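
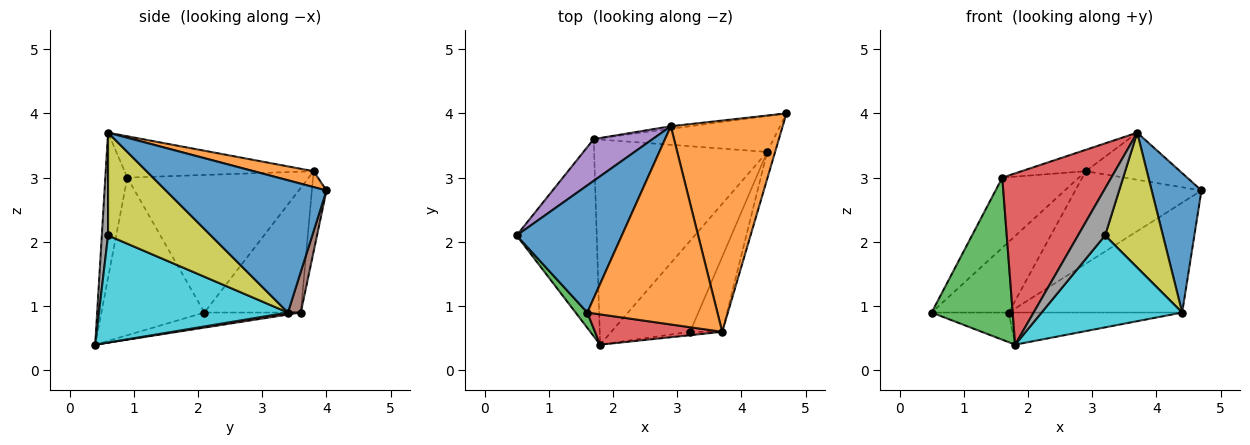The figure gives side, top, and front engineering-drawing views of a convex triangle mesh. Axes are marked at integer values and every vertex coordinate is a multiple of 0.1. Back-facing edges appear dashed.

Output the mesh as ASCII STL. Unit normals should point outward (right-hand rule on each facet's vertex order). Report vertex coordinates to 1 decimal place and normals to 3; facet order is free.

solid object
 facet normal 0.954 -0.296 -0.057
  outer loop
   vertex 4.4 3.4 0.9
   vertex 4.7 4.0 2.8
   vertex 3.7 0.6 3.7
  endloop
 endfacet
 facet normal 0.137 0.216 0.967
  outer loop
   vertex 2.9 3.8 3.1
   vertex 3.7 0.6 3.7
   vertex 4.7 4.0 2.8
  endloop
 endfacet
 facet normal -0.183 0.146 -0.972
  outer loop
   vertex 1.7 3.6 0.9
   vertex 1.8 0.4 0.4
   vertex 0.5 2.1 0.9
  endloop
 endfacet
 facet normal 0.011 0.155 -0.988
  outer loop
   vertex 1.7 3.6 0.9
   vertex 4.4 3.4 0.9
   vertex 1.8 0.4 0.4
  endloop
 endfacet
 facet normal -0.733 0.586 0.346
  outer loop
   vertex 1.7 3.6 0.9
   vertex 0.5 2.1 0.9
   vertex 2.9 3.8 3.1
  endloop
 endfacet
 facet normal 0.070 0.948 -0.310
  outer loop
   vertex 1.7 3.6 0.9
   vertex 4.7 4.0 2.8
   vertex 4.4 3.4 0.9
  endloop
 endfacet
 facet normal -0.115 0.993 -0.028
  outer loop
   vertex 1.7 3.6 0.9
   vertex 2.9 3.8 3.1
   vertex 4.7 4.0 2.8
  endloop
 endfacet
 facet normal 0.224 -0.972 -0.070
  outer loop
   vertex 3.2 0.6 2.1
   vertex 3.7 0.6 3.7
   vertex 1.8 0.4 0.4
  endloop
 endfacet
 facet normal 0.841 -0.473 -0.263
  outer loop
   vertex 3.2 0.6 2.1
   vertex 4.4 3.4 0.9
   vertex 3.7 0.6 3.7
  endloop
 endfacet
 facet normal 0.691 -0.514 -0.508
  outer loop
   vertex 3.2 0.6 2.1
   vertex 1.8 0.4 0.4
   vertex 4.4 3.4 0.9
  endloop
 endfacet
 facet normal -0.753 0.318 0.576
  outer loop
   vertex 1.6 0.9 3.0
   vertex 2.9 3.8 3.1
   vertex 0.5 2.1 0.9
  endloop
 endfacet
 facet normal -0.301 0.102 0.948
  outer loop
   vertex 1.6 0.9 3.0
   vertex 3.7 0.6 3.7
   vertex 2.9 3.8 3.1
  endloop
 endfacet
 facet normal -0.785 -0.617 0.058
  outer loop
   vertex 1.6 0.9 3.0
   vertex 0.5 2.1 0.9
   vertex 1.8 0.4 0.4
  endloop
 endfacet
 facet normal -0.195 -0.966 0.171
  outer loop
   vertex 1.6 0.9 3.0
   vertex 1.8 0.4 0.4
   vertex 3.7 0.6 3.7
  endloop
 endfacet
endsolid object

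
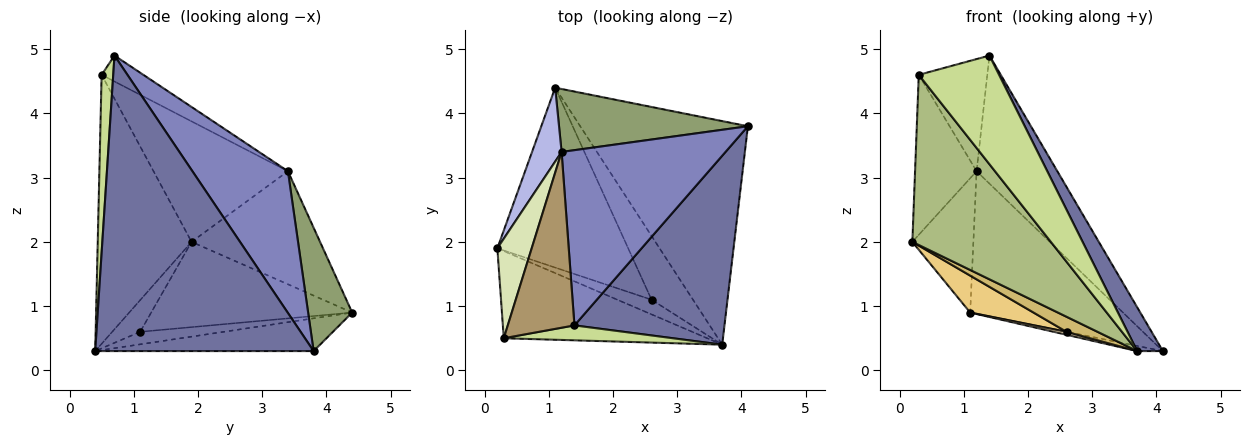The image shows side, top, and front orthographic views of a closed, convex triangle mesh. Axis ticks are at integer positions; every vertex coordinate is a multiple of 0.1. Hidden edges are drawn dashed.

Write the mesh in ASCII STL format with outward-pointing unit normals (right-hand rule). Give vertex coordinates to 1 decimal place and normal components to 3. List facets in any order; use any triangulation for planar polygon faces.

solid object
 facet normal 0.887 -0.104 0.450
  outer loop
   vertex 1.4 0.7 4.9
   vertex 3.7 0.4 0.3
   vertex 4.1 3.8 0.3
  endloop
 endfacet
 facet normal 0.572 0.484 0.662
  outer loop
   vertex 1.2 3.4 3.1
   vertex 1.4 0.7 4.9
   vertex 4.1 3.8 0.3
  endloop
 endfacet
 facet normal -0.192 0.023 -0.981
  outer loop
   vertex 1.1 4.4 0.9
   vertex 4.1 3.8 0.3
   vertex 3.7 0.4 0.3
  endloop
 endfacet
 facet normal -0.879 0.418 0.230
  outer loop
   vertex 1.1 4.4 0.9
   vertex 0.2 1.9 2.0
   vertex 1.2 3.4 3.1
  endloop
 endfacet
 facet normal 0.255 0.885 0.390
  outer loop
   vertex 1.1 4.4 0.9
   vertex 1.2 3.4 3.1
   vertex 4.1 3.8 0.3
  endloop
 endfacet
 facet normal -0.516 -0.762 -0.391
  outer loop
   vertex 0.3 0.5 4.6
   vertex 0.2 1.9 2.0
   vertex 3.7 0.4 0.3
  endloop
 endfacet
 facet normal 0.142 -0.981 0.135
  outer loop
   vertex 0.3 0.5 4.6
   vertex 3.7 0.4 0.3
   vertex 1.4 0.7 4.9
  endloop
 endfacet
 facet normal -0.880 0.403 0.251
  outer loop
   vertex 0.3 0.5 4.6
   vertex 1.2 3.4 3.1
   vertex 0.2 1.9 2.0
  endloop
 endfacet
 facet normal -0.311 0.511 0.801
  outer loop
   vertex 0.3 0.5 4.6
   vertex 1.4 0.7 4.9
   vertex 1.2 3.4 3.1
  endloop
 endfacet
 facet normal -0.543 -0.601 -0.587
  outer loop
   vertex 2.6 1.1 0.6
   vertex 3.7 0.4 0.3
   vertex 0.2 1.9 2.0
  endloop
 endfacet
 facet normal -0.538 -0.170 -0.826
  outer loop
   vertex 2.6 1.1 0.6
   vertex 0.2 1.9 2.0
   vertex 1.1 4.4 0.9
  endloop
 endfacet
 facet normal -0.289 -0.044 -0.956
  outer loop
   vertex 2.6 1.1 0.6
   vertex 1.1 4.4 0.9
   vertex 3.7 0.4 0.3
  endloop
 endfacet
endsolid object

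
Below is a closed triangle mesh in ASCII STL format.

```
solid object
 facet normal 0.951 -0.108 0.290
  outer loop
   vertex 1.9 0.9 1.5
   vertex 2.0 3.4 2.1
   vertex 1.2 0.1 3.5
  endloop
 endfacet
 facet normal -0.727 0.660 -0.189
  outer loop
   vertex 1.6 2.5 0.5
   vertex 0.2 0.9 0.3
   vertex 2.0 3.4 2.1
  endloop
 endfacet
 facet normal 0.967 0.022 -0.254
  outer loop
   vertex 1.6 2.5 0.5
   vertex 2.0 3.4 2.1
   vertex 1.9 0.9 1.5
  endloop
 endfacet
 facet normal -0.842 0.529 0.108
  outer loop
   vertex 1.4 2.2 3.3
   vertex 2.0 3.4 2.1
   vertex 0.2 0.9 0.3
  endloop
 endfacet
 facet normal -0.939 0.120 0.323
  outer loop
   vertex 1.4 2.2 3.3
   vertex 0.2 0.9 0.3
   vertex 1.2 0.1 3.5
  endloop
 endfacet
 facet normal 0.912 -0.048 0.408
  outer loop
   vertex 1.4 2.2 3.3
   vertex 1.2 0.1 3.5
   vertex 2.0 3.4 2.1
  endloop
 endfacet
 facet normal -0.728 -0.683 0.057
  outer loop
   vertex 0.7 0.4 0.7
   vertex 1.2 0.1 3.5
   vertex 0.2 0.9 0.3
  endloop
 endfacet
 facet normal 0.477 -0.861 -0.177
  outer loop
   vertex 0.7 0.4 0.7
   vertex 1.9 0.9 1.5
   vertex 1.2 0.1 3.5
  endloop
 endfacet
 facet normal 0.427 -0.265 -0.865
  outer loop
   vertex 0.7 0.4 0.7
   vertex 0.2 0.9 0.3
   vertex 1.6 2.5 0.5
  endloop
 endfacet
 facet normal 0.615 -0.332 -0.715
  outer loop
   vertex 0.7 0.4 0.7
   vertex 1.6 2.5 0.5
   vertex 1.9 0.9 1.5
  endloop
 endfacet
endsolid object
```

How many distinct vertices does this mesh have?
7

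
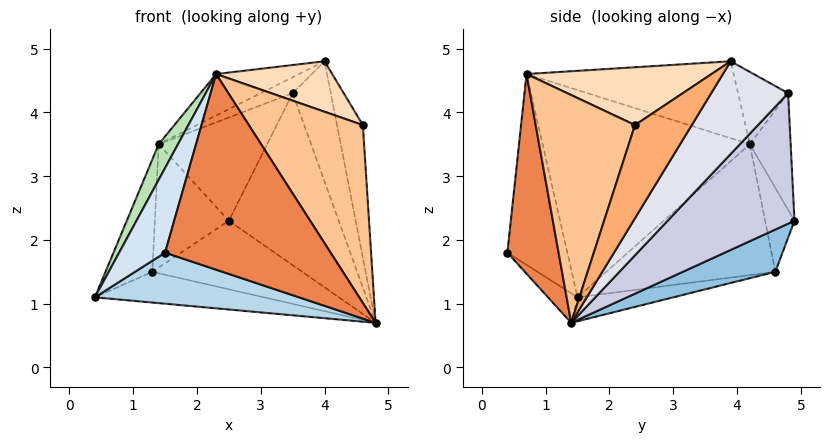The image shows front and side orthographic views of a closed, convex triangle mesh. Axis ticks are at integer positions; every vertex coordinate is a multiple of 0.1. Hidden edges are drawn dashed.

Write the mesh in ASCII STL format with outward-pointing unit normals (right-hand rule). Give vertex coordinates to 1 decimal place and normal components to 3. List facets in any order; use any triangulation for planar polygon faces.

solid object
 facet normal -0.086 0.152 -0.985
  outer loop
   vertex 1.3 4.6 1.5
   vertex 4.8 1.4 0.7
   vertex 0.4 1.5 1.1
  endloop
 endfacet
 facet normal 0.352 0.571 -0.742
  outer loop
   vertex 1.3 4.6 1.5
   vertex 2.5 4.9 2.3
   vertex 4.8 1.4 0.7
  endloop
 endfacet
 facet normal -0.086 -0.595 -0.799
  outer loop
   vertex 1.5 0.4 1.8
   vertex 0.4 1.5 1.1
   vertex 4.8 1.4 0.7
  endloop
 endfacet
 facet normal -0.762 -0.584 0.280
  outer loop
   vertex 1.5 0.4 1.8
   vertex 2.3 0.7 4.6
   vertex 0.4 1.5 1.1
  endloop
 endfacet
 facet normal 0.295 -0.955 0.018
  outer loop
   vertex 1.5 0.4 1.8
   vertex 4.8 1.4 0.7
   vertex 2.3 0.7 4.6
  endloop
 endfacet
 facet normal 0.908 0.413 -0.075
  outer loop
   vertex 4.6 2.4 3.8
   vertex 4.8 1.4 0.7
   vertex 4.0 3.9 4.8
  endloop
 endfacet
 facet normal 0.631 -0.725 0.275
  outer loop
   vertex 4.6 2.4 3.8
   vertex 2.3 0.7 4.6
   vertex 4.8 1.4 0.7
  endloop
 endfacet
 facet normal 0.515 -0.323 0.794
  outer loop
   vertex 4.6 2.4 3.8
   vertex 4.0 3.9 4.8
   vertex 2.3 0.7 4.6
  endloop
 endfacet
 facet normal -0.425 0.170 0.889
  outer loop
   vertex 1.4 4.2 3.5
   vertex 2.3 0.7 4.6
   vertex 4.0 3.9 4.8
  endloop
 endfacet
 facet normal -0.361 0.911 0.200
  outer loop
   vertex 1.4 4.2 3.5
   vertex 2.5 4.9 2.3
   vertex 1.3 4.6 1.5
  endloop
 endfacet
 facet normal -0.884 -0.082 0.461
  outer loop
   vertex 1.4 4.2 3.5
   vertex 0.4 1.5 1.1
   vertex 2.3 0.7 4.6
  endloop
 endfacet
 facet normal -0.959 0.265 0.101
  outer loop
   vertex 1.4 4.2 3.5
   vertex 1.3 4.6 1.5
   vertex 0.4 1.5 1.1
  endloop
 endfacet
 facet normal -0.344 0.913 0.218
  outer loop
   vertex 3.5 4.8 4.3
   vertex 2.5 4.9 2.3
   vertex 1.4 4.2 3.5
  endloop
 endfacet
 facet normal -0.408 0.260 0.875
  outer loop
   vertex 3.5 4.8 4.3
   vertex 1.4 4.2 3.5
   vertex 4.0 3.9 4.8
  endloop
 endfacet
 facet normal 0.715 0.619 -0.326
  outer loop
   vertex 3.5 4.8 4.3
   vertex 4.8 1.4 0.7
   vertex 2.5 4.9 2.3
  endloop
 endfacet
 facet normal 0.892 0.442 -0.096
  outer loop
   vertex 3.5 4.8 4.3
   vertex 4.0 3.9 4.8
   vertex 4.8 1.4 0.7
  endloop
 endfacet
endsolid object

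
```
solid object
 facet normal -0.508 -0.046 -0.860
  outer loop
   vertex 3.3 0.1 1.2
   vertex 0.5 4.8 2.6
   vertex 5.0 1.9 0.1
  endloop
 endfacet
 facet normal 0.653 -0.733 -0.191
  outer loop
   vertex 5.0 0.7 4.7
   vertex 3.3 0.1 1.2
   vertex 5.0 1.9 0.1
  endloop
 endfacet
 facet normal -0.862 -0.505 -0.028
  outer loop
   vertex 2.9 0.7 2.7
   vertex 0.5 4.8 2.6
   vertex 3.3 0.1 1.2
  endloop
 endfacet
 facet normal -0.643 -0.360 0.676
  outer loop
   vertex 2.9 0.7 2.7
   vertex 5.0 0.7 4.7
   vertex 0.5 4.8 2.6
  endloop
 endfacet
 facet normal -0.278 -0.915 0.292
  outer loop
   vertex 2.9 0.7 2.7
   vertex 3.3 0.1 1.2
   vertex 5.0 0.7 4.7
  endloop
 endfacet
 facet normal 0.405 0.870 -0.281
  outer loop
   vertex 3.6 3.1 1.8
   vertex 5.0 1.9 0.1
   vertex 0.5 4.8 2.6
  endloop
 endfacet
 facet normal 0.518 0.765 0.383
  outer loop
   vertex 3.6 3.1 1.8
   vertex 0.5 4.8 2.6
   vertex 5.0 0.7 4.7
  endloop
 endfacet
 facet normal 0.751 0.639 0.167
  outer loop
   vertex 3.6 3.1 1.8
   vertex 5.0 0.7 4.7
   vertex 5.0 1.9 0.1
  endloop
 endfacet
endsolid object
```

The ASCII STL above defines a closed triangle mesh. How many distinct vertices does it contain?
6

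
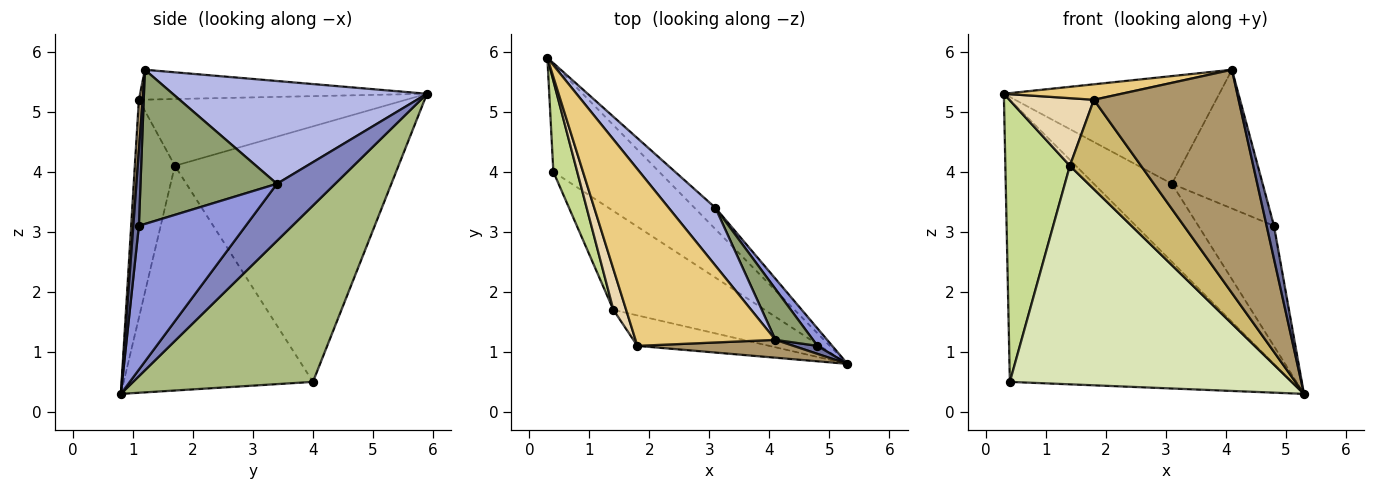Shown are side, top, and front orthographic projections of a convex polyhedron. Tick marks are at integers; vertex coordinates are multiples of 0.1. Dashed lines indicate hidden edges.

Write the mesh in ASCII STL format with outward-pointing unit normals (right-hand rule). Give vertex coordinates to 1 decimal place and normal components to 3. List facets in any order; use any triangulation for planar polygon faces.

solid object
 facet normal 0.593 -0.783 0.190
  outer loop
   vertex 4.8 1.1 3.1
   vertex 4.1 1.2 5.7
   vertex 5.3 0.8 0.3
  endloop
 endfacet
 facet normal 0.584 0.783 -0.214
  outer loop
   vertex 3.1 3.4 3.8
   vertex 5.3 0.8 0.3
   vertex 0.3 5.9 5.3
  endloop
 endfacet
 facet normal 0.813 0.576 0.084
  outer loop
   vertex 3.1 3.4 3.8
   vertex 4.8 1.1 3.1
   vertex 5.3 0.8 0.3
  endloop
 endfacet
 facet normal 0.721 0.611 0.328
  outer loop
   vertex 3.1 3.4 3.8
   vertex 0.3 5.9 5.3
   vertex 4.1 1.2 5.7
  endloop
 endfacet
 facet normal 0.816 0.543 0.199
  outer loop
   vertex 3.1 3.4 3.8
   vertex 4.1 1.2 5.7
   vertex 4.8 1.1 3.1
  endloop
 endfacet
 facet normal 0.512 0.803 -0.307
  outer loop
   vertex 0.4 4.0 0.5
   vertex 0.3 5.9 5.3
   vertex 5.3 0.8 0.3
  endloop
 endfacet
 facet normal -0.957 -0.276 0.089
  outer loop
   vertex 0.4 4.0 0.5
   vertex 1.4 1.7 4.1
   vertex 0.3 5.9 5.3
  endloop
 endfacet
 facet normal -0.522 -0.777 -0.352
  outer loop
   vertex 0.4 4.0 0.5
   vertex 5.3 0.8 0.3
   vertex 1.4 1.7 4.1
  endloop
 endfacet
 facet normal 0.026 -0.996 0.080
  outer loop
   vertex 1.8 1.1 5.2
   vertex 5.3 0.8 0.3
   vertex 4.1 1.2 5.7
  endloop
 endfacet
 facet normal -0.470 -0.835 -0.285
  outer loop
   vertex 1.8 1.1 5.2
   vertex 1.4 1.7 4.1
   vertex 5.3 0.8 0.3
  endloop
 endfacet
 facet normal -0.208 -0.085 0.974
  outer loop
   vertex 1.8 1.1 5.2
   vertex 4.1 1.2 5.7
   vertex 0.3 5.9 5.3
  endloop
 endfacet
 facet normal -0.938 -0.297 0.179
  outer loop
   vertex 1.8 1.1 5.2
   vertex 0.3 5.9 5.3
   vertex 1.4 1.7 4.1
  endloop
 endfacet
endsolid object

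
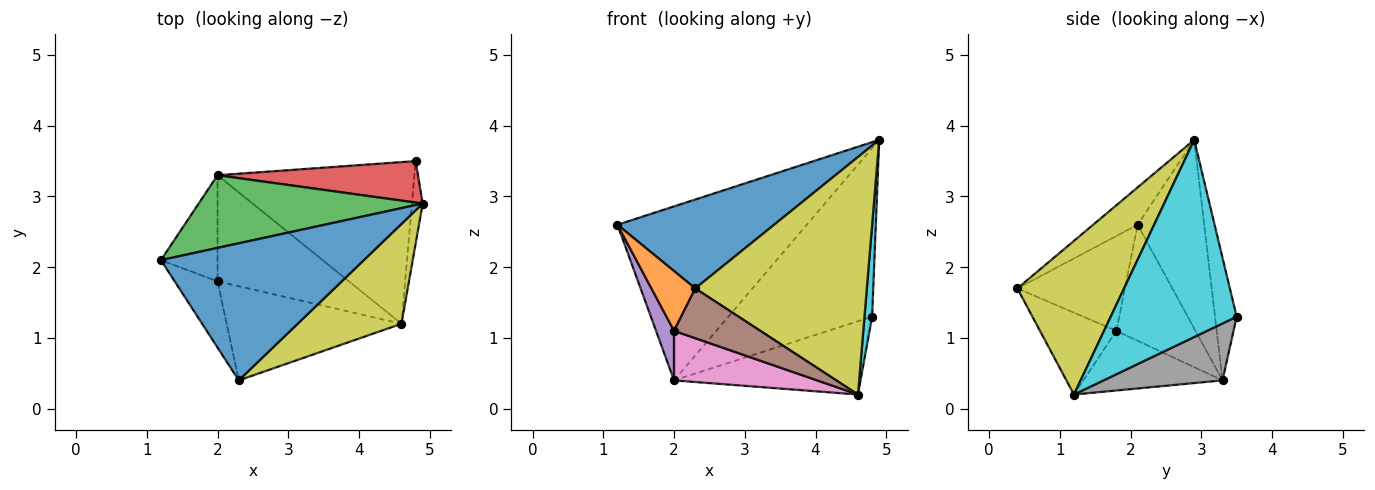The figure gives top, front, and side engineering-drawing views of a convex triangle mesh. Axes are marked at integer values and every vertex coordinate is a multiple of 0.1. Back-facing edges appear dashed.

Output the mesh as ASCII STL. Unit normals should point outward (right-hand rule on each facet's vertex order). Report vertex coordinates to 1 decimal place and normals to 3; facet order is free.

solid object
 facet normal -0.153 -0.538 0.829
  outer loop
   vertex 2.3 0.4 1.7
   vertex 4.9 2.9 3.8
   vertex 1.2 2.1 2.6
  endloop
 endfacet
 facet normal -0.854 -0.348 -0.386
  outer loop
   vertex 2.0 1.8 1.1
   vertex 2.3 0.4 1.7
   vertex 1.2 2.1 2.6
  endloop
 endfacet
 facet normal -0.309 0.878 0.367
  outer loop
   vertex 2.0 3.3 0.4
   vertex 1.2 2.1 2.6
   vertex 4.9 2.9 3.8
  endloop
 endfacet
 facet normal -0.145 0.961 0.236
  outer loop
   vertex 2.0 3.3 0.4
   vertex 4.9 2.9 3.8
   vertex 4.8 3.5 1.3
  endloop
 endfacet
 facet normal -0.881 -0.200 -0.430
  outer loop
   vertex 2.0 3.3 0.4
   vertex 2.0 1.8 1.1
   vertex 1.2 2.1 2.6
  endloop
 endfacet
 facet normal -0.382 -0.432 -0.817
  outer loop
   vertex 4.6 1.2 0.2
   vertex 2.3 0.4 1.7
   vertex 2.0 1.8 1.1
  endloop
 endfacet
 facet normal -0.380 -0.391 -0.838
  outer loop
   vertex 4.6 1.2 0.2
   vertex 2.0 1.8 1.1
   vertex 2.0 3.3 0.4
  endloop
 endfacet
 facet normal 0.255 0.399 -0.881
  outer loop
   vertex 4.6 1.2 0.2
   vertex 2.0 3.3 0.4
   vertex 4.8 3.5 1.3
  endloop
 endfacet
 facet normal 0.497 -0.800 0.336
  outer loop
   vertex 4.6 1.2 0.2
   vertex 4.9 2.9 3.8
   vertex 2.3 0.4 1.7
  endloop
 endfacet
 facet normal 0.997 -0.061 -0.054
  outer loop
   vertex 4.6 1.2 0.2
   vertex 4.8 3.5 1.3
   vertex 4.9 2.9 3.8
  endloop
 endfacet
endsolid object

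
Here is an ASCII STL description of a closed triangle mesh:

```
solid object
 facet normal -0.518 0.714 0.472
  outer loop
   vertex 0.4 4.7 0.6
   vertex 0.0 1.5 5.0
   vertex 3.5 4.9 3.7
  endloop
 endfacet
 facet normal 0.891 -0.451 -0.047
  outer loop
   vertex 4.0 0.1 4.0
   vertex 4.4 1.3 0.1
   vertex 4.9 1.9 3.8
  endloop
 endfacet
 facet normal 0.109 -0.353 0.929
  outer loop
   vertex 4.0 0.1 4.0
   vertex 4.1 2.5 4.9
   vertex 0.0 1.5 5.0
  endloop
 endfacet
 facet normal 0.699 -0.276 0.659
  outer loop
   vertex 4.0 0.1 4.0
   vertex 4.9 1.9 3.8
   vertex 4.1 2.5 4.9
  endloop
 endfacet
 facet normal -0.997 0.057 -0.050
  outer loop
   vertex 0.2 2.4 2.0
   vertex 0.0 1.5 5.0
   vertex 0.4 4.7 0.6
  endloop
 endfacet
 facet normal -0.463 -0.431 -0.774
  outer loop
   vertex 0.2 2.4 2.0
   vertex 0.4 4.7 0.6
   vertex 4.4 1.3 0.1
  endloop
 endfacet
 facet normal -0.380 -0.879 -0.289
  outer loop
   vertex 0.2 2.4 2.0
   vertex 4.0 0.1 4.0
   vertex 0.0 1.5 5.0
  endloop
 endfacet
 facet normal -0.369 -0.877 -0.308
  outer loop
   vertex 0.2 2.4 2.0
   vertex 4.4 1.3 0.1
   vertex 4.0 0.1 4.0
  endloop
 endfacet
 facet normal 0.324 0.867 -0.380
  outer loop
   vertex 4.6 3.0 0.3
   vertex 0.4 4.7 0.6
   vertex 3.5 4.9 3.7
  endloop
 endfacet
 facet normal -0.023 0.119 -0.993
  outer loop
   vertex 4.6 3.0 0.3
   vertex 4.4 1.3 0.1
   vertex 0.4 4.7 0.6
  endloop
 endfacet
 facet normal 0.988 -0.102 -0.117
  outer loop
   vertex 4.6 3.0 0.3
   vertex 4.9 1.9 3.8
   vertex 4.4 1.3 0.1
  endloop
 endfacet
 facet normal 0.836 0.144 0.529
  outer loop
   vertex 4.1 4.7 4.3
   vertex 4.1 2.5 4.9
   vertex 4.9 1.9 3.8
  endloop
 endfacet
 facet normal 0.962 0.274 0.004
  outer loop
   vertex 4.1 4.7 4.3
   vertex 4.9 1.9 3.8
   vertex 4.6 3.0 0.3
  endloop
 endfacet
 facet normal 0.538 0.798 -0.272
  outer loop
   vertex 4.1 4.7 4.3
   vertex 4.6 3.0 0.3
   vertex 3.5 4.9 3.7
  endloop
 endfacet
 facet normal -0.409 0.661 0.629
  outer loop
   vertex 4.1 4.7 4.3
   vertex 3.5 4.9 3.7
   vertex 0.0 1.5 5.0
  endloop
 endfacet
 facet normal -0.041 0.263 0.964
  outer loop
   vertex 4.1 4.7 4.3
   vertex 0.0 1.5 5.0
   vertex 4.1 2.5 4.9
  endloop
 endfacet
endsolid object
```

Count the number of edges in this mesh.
24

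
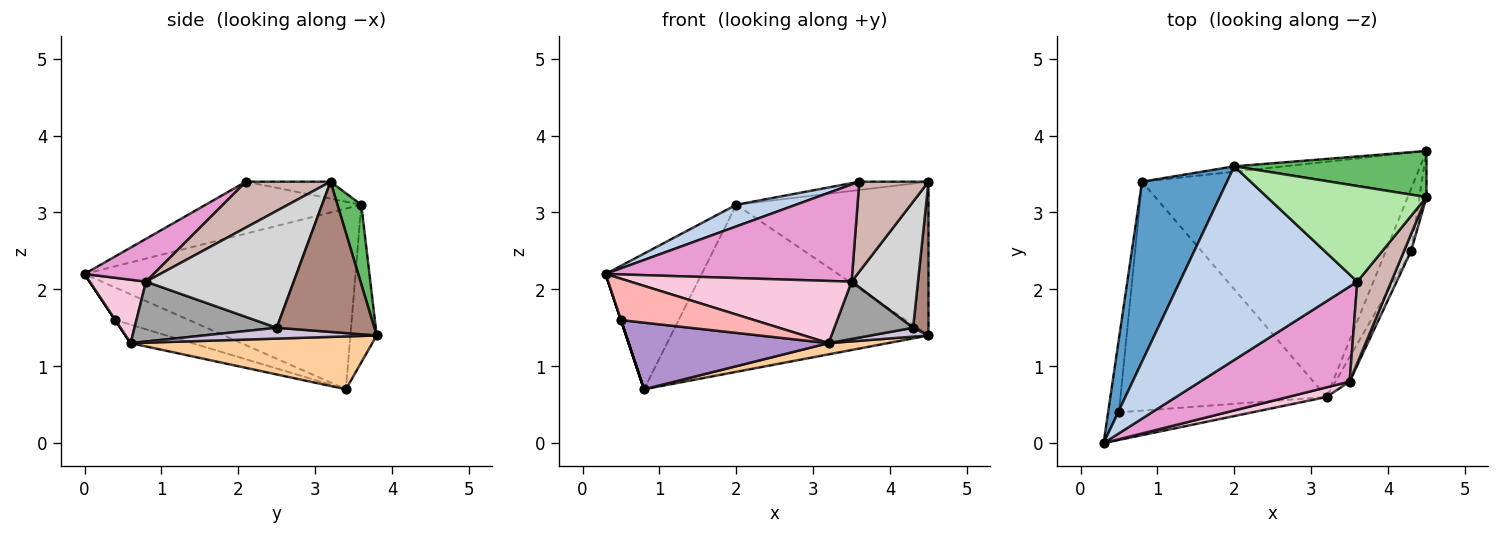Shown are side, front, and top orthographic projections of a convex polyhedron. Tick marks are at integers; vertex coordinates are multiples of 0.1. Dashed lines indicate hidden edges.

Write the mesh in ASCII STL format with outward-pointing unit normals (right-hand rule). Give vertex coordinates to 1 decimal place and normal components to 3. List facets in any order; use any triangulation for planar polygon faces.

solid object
 facet normal -0.862 0.306 0.405
  outer loop
   vertex 2.0 3.6 3.1
   vertex 0.8 3.4 0.7
   vertex 0.3 0.0 2.2
  endloop
 endfacet
 facet normal -0.279 -0.107 0.954
  outer loop
   vertex 2.0 3.6 3.1
   vertex 0.3 0.0 2.2
   vertex 3.6 2.1 3.4
  endloop
 endfacet
 facet normal -0.101 0.994 -0.032
  outer loop
   vertex 2.0 3.6 3.1
   vertex 4.5 3.8 1.4
   vertex 0.8 3.4 0.7
  endloop
 endfacet
 facet normal 0.191 -0.047 -0.981
  outer loop
   vertex 3.2 0.6 1.3
   vertex 0.8 3.4 0.7
   vertex 4.5 3.8 1.4
  endloop
 endfacet
 facet normal 0.118 0.951 0.285
  outer loop
   vertex 4.5 3.2 3.4
   vertex 4.5 3.8 1.4
   vertex 2.0 3.6 3.1
  endloop
 endfacet
 facet normal -0.105 0.086 0.991
  outer loop
   vertex 4.5 3.2 3.4
   vertex 2.0 3.6 3.1
   vertex 3.6 2.1 3.4
  endloop
 endfacet
 facet normal -0.949 0.000 -0.316
  outer loop
   vertex 0.5 0.4 1.6
   vertex 0.3 0.0 2.2
   vertex 0.8 3.4 0.7
  endloop
 endfacet
 facet normal 0.000 -0.832 -0.555
  outer loop
   vertex 0.5 0.4 1.6
   vertex 3.2 0.6 1.3
   vertex 0.3 0.0 2.2
  endloop
 endfacet
 facet normal -0.086 -0.278 -0.957
  outer loop
   vertex 0.5 0.4 1.6
   vertex 0.8 3.4 0.7
   vertex 3.2 0.6 1.3
  endloop
 endfacet
 facet normal 0.391 -0.130 -0.911
  outer loop
   vertex 4.3 2.5 1.5
   vertex 3.2 0.6 1.3
   vertex 4.5 3.8 1.4
  endloop
 endfacet
 facet normal 0.987 -0.155 -0.047
  outer loop
   vertex 4.3 2.5 1.5
   vertex 4.5 3.8 1.4
   vertex 4.5 3.2 3.4
  endloop
 endfacet
 facet normal 0.671 -0.549 0.498
  outer loop
   vertex 3.5 0.8 2.1
   vertex 4.5 3.2 3.4
   vertex 3.6 2.1 3.4
  endloop
 endfacet
 facet normal 0.197 -0.701 0.686
  outer loop
   vertex 3.5 0.8 2.1
   vertex 3.6 2.1 3.4
   vertex 0.3 0.0 2.2
  endloop
 endfacet
 facet normal 0.244 -0.958 0.148
  outer loop
   vertex 3.5 0.8 2.1
   vertex 0.3 0.0 2.2
   vertex 3.2 0.6 1.3
  endloop
 endfacet
 facet normal 0.857 -0.475 -0.203
  outer loop
   vertex 3.5 0.8 2.1
   vertex 3.2 0.6 1.3
   vertex 4.3 2.5 1.5
  endloop
 endfacet
 facet normal 0.911 -0.409 0.055
  outer loop
   vertex 3.5 0.8 2.1
   vertex 4.3 2.5 1.5
   vertex 4.5 3.2 3.4
  endloop
 endfacet
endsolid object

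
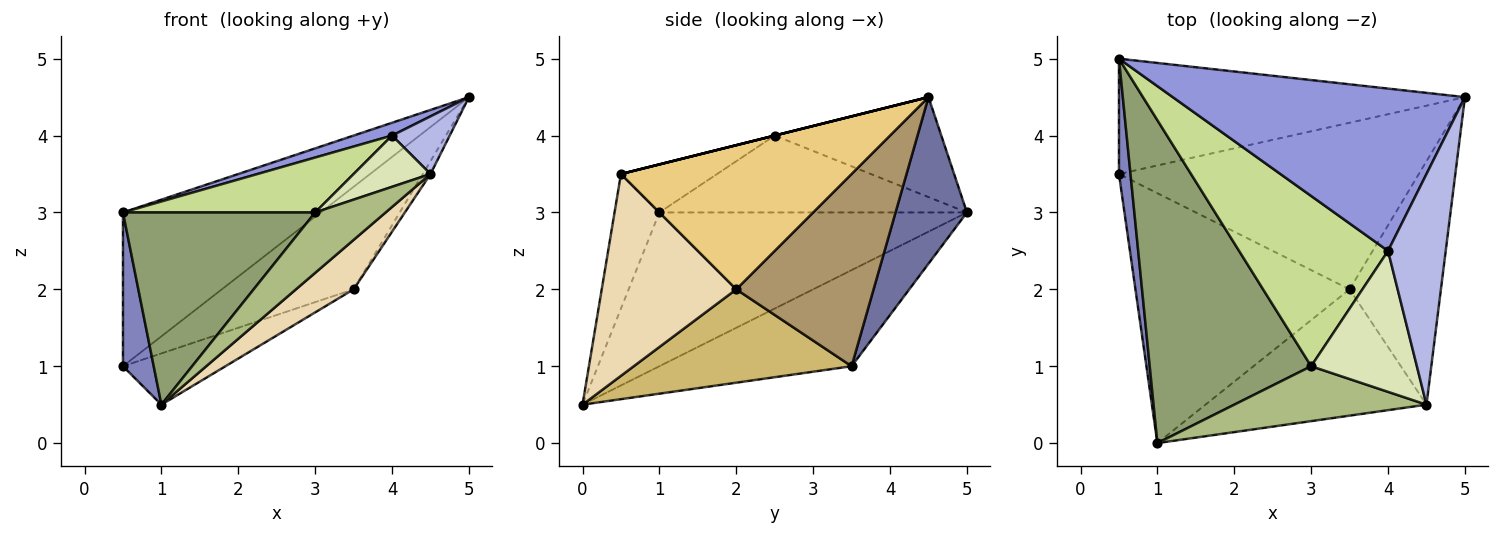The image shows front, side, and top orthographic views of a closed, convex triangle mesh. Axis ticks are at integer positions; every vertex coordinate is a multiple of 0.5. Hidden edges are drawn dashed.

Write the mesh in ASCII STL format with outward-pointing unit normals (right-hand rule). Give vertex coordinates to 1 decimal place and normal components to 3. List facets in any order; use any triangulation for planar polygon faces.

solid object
 facet normal 0.278 0.769 -0.576
  outer loop
   vertex 0.5 3.5 1.0
   vertex 0.5 5.0 3.0
   vertex 5.0 4.5 4.5
  endloop
 endfacet
 facet normal -0.981 -0.157 0.118
  outer loop
   vertex 0.5 3.5 1.0
   vertex 1.0 0.0 0.5
   vertex 0.5 5.0 3.0
  endloop
 endfacet
 facet normal -0.323 -0.074 0.944
  outer loop
   vertex 4.0 2.5 4.0
   vertex 5.0 4.5 4.5
   vertex 0.5 5.0 3.0
  endloop
 endfacet
 facet normal 0.000 -0.243 0.970
  outer loop
   vertex 4.0 2.5 4.0
   vertex 4.5 0.5 3.5
   vertex 5.0 4.5 4.5
  endloop
 endfacet
 facet normal -0.633 -0.396 0.665
  outer loop
   vertex 3.0 1.0 3.0
   vertex 0.5 5.0 3.0
   vertex 1.0 0.0 0.5
  endloop
 endfacet
 facet normal -0.426 -0.669 0.609
  outer loop
   vertex 3.0 1.0 3.0
   vertex 1.0 0.0 0.5
   vertex 4.5 0.5 3.5
  endloop
 endfacet
 facet normal -0.441 -0.276 0.854
  outer loop
   vertex 3.0 1.0 3.0
   vertex 4.0 2.5 4.0
   vertex 0.5 5.0 3.0
  endloop
 endfacet
 facet normal -0.393 -0.314 0.864
  outer loop
   vertex 3.0 1.0 3.0
   vertex 4.5 0.5 3.5
   vertex 4.0 2.5 4.0
  endloop
 endfacet
 facet normal 0.479 0.460 -0.748
  outer loop
   vertex 3.5 2.0 2.0
   vertex 0.5 3.5 1.0
   vertex 5.0 4.5 4.5
  endloop
 endfacet
 facet normal 0.393 0.185 -0.901
  outer loop
   vertex 3.5 2.0 2.0
   vertex 1.0 0.0 0.5
   vertex 0.5 3.5 1.0
  endloop
 endfacet
 facet normal 0.844 0.028 -0.535
  outer loop
   vertex 3.5 2.0 2.0
   vertex 5.0 4.5 4.5
   vertex 4.5 0.5 3.5
  endloop
 endfacet
 facet normal 0.648 -0.278 -0.709
  outer loop
   vertex 3.5 2.0 2.0
   vertex 4.5 0.5 3.5
   vertex 1.0 0.0 0.5
  endloop
 endfacet
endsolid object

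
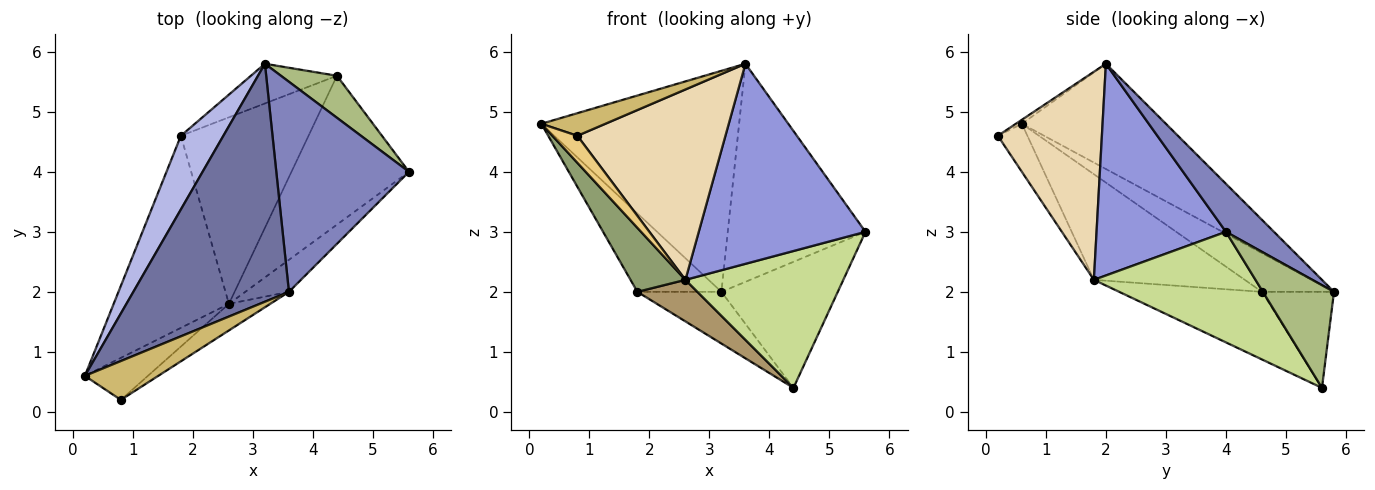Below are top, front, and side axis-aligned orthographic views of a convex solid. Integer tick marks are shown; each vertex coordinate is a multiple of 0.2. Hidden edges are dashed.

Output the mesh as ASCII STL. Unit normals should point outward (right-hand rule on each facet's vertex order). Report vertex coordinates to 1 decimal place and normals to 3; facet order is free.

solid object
 facet normal -0.444 0.610 0.656
  outer loop
   vertex 3.6 2.0 5.8
   vertex 3.2 5.8 2.0
   vertex 0.2 0.6 4.8
  endloop
 endfacet
 facet normal 0.244 0.699 0.673
  outer loop
   vertex 3.6 2.0 5.8
   vertex 5.6 4.0 3.0
   vertex 3.2 5.8 2.0
  endloop
 endfacet
 facet normal 0.608 -0.784 -0.125
  outer loop
   vertex 2.6 1.8 2.2
   vertex 5.6 4.0 3.0
   vertex 3.6 2.0 5.8
  endloop
 endfacet
 facet normal -0.530 0.618 0.580
  outer loop
   vertex 1.8 4.6 2.0
   vertex 0.2 0.6 4.8
   vertex 3.2 5.8 2.0
  endloop
 endfacet
 facet normal -0.656 -0.239 -0.716
  outer loop
   vertex 1.8 4.6 2.0
   vertex 2.6 1.8 2.2
   vertex 0.2 0.6 4.8
  endloop
 endfacet
 facet normal 0.502 0.821 0.274
  outer loop
   vertex 4.4 5.6 0.4
   vertex 3.2 5.8 2.0
   vertex 5.6 4.0 3.0
  endloop
 endfacet
 facet normal 0.569 -0.556 -0.605
  outer loop
   vertex 4.4 5.6 0.4
   vertex 5.6 4.0 3.0
   vertex 2.6 1.8 2.2
  endloop
 endfacet
 facet normal -0.562 0.656 -0.504
  outer loop
   vertex 4.4 5.6 0.4
   vertex 1.8 4.6 2.0
   vertex 3.2 5.8 2.0
  endloop
 endfacet
 facet normal -0.459 -0.193 -0.867
  outer loop
   vertex 4.4 5.6 0.4
   vertex 2.6 1.8 2.2
   vertex 1.8 4.6 2.0
  endloop
 endfacet
 facet normal -0.047 -0.502 0.863
  outer loop
   vertex 0.8 0.2 4.6
   vertex 3.6 2.0 5.8
   vertex 0.2 0.6 4.8
  endloop
 endfacet
 facet normal -0.540 -0.455 -0.708
  outer loop
   vertex 0.8 0.2 4.6
   vertex 0.2 0.6 4.8
   vertex 2.6 1.8 2.2
  endloop
 endfacet
 facet normal 0.571 -0.813 -0.114
  outer loop
   vertex 0.8 0.2 4.6
   vertex 2.6 1.8 2.2
   vertex 3.6 2.0 5.8
  endloop
 endfacet
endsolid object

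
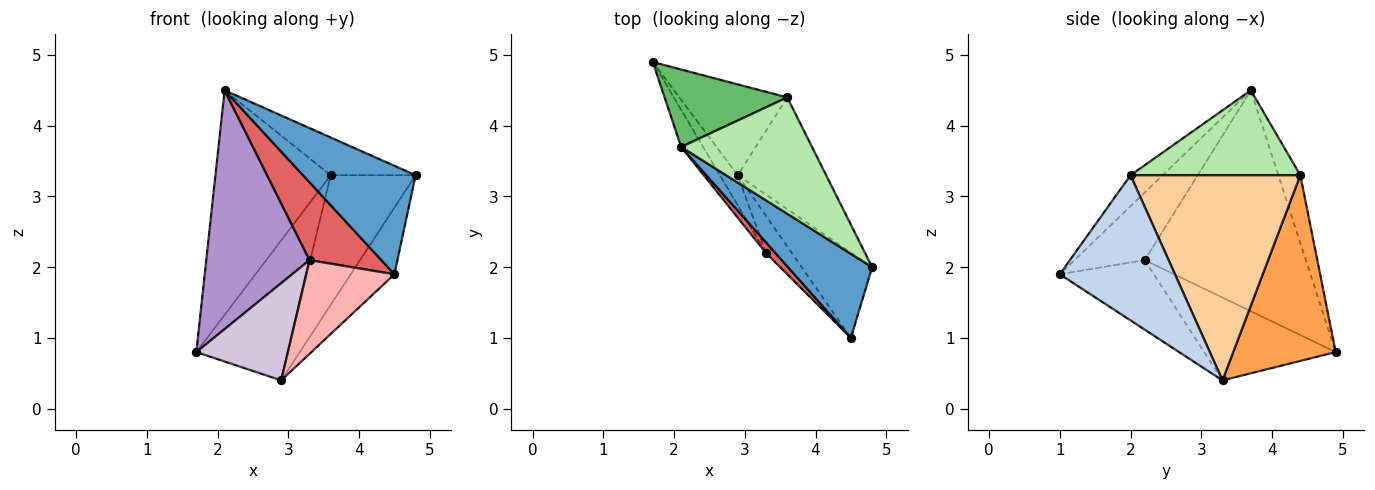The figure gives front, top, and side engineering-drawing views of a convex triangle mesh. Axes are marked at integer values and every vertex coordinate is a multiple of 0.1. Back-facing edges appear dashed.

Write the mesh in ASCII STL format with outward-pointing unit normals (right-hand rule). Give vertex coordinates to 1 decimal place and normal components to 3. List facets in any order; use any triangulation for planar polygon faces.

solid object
 facet normal -0.220 -0.771 0.598
  outer loop
   vertex 2.1 3.7 4.5
   vertex 4.5 1.0 1.9
   vertex 4.8 2.0 3.3
  endloop
 endfacet
 facet normal 0.852 0.323 -0.413
  outer loop
   vertex 2.9 3.3 0.4
   vertex 4.8 2.0 3.3
   vertex 4.5 1.0 1.9
  endloop
 endfacet
 facet normal 0.684 0.612 -0.397
  outer loop
   vertex 3.6 4.4 3.3
   vertex 2.9 3.3 0.4
   vertex 1.7 4.9 0.8
  endloop
 endfacet
 facet normal 0.835 0.417 -0.360
  outer loop
   vertex 3.6 4.4 3.3
   vertex 4.8 2.0 3.3
   vertex 2.9 3.3 0.4
  endloop
 endfacet
 facet normal -0.177 0.930 0.321
  outer loop
   vertex 3.6 4.4 3.3
   vertex 1.7 4.9 0.8
   vertex 2.1 3.7 4.5
  endloop
 endfacet
 facet normal 0.525 0.263 0.810
  outer loop
   vertex 3.6 4.4 3.3
   vertex 2.1 3.7 4.5
   vertex 4.8 2.0 3.3
  endloop
 endfacet
 facet normal -0.696 -0.712 0.097
  outer loop
   vertex 3.3 2.2 2.1
   vertex 4.5 1.0 1.9
   vertex 2.1 3.7 4.5
  endloop
 endfacet
 facet normal -0.704 -0.660 -0.262
  outer loop
   vertex 3.3 2.2 2.1
   vertex 2.9 3.3 0.4
   vertex 4.5 1.0 1.9
  endloop
 endfacet
 facet normal -0.839 -0.538 -0.084
  outer loop
   vertex 3.3 2.2 2.1
   vertex 2.1 3.7 4.5
   vertex 1.7 4.9 0.8
  endloop
 endfacet
 facet normal -0.808 -0.563 -0.174
  outer loop
   vertex 3.3 2.2 2.1
   vertex 1.7 4.9 0.8
   vertex 2.9 3.3 0.4
  endloop
 endfacet
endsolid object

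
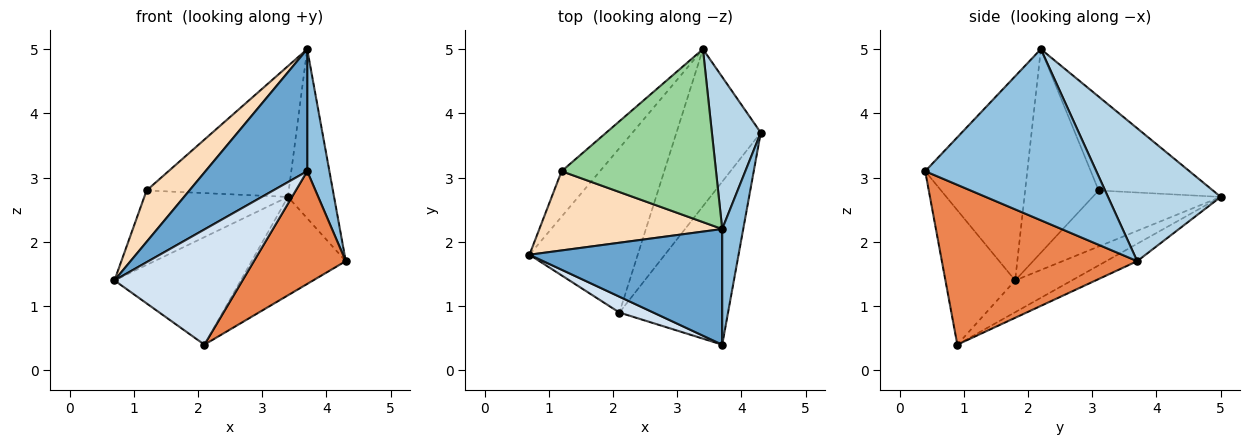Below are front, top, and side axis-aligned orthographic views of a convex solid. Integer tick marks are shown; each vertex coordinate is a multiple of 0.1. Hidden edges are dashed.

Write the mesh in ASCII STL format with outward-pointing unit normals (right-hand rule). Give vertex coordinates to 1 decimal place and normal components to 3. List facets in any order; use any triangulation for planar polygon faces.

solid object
 facet normal -0.589 -0.587 0.556
  outer loop
   vertex 3.7 2.2 5.0
   vertex 0.7 1.8 1.4
   vertex 3.7 0.4 3.1
  endloop
 endfacet
 facet normal 0.984 -0.128 0.121
  outer loop
   vertex 3.7 2.2 5.0
   vertex 3.7 0.4 3.1
   vertex 4.3 3.7 1.7
  endloop
 endfacet
 facet normal 0.876 0.359 0.322
  outer loop
   vertex 3.4 5.0 2.7
   vertex 3.7 2.2 5.0
   vertex 4.3 3.7 1.7
  endloop
 endfacet
 facet normal -0.475 -0.872 0.120
  outer loop
   vertex 2.1 0.9 0.4
   vertex 3.7 0.4 3.1
   vertex 0.7 1.8 1.4
  endloop
 endfacet
 facet normal 0.771 -0.362 -0.524
  outer loop
   vertex 2.1 0.9 0.4
   vertex 4.3 3.7 1.7
   vertex 3.7 0.4 3.1
  endloop
 endfacet
 facet normal -0.239 0.532 -0.813
  outer loop
   vertex 2.1 0.9 0.4
   vertex 0.7 1.8 1.4
   vertex 3.4 5.0 2.7
  endloop
 endfacet
 facet normal -0.172 0.523 -0.835
  outer loop
   vertex 2.1 0.9 0.4
   vertex 3.4 5.0 2.7
   vertex 4.3 3.7 1.7
  endloop
 endfacet
 facet normal -0.683 -0.398 0.613
  outer loop
   vertex 1.2 3.1 2.8
   vertex 0.7 1.8 1.4
   vertex 3.7 2.2 5.0
  endloop
 endfacet
 facet normal -0.606 0.679 -0.415
  outer loop
   vertex 1.2 3.1 2.8
   vertex 3.4 5.0 2.7
   vertex 0.7 1.8 1.4
  endloop
 endfacet
 facet normal -0.436 0.543 0.718
  outer loop
   vertex 1.2 3.1 2.8
   vertex 3.7 2.2 5.0
   vertex 3.4 5.0 2.7
  endloop
 endfacet
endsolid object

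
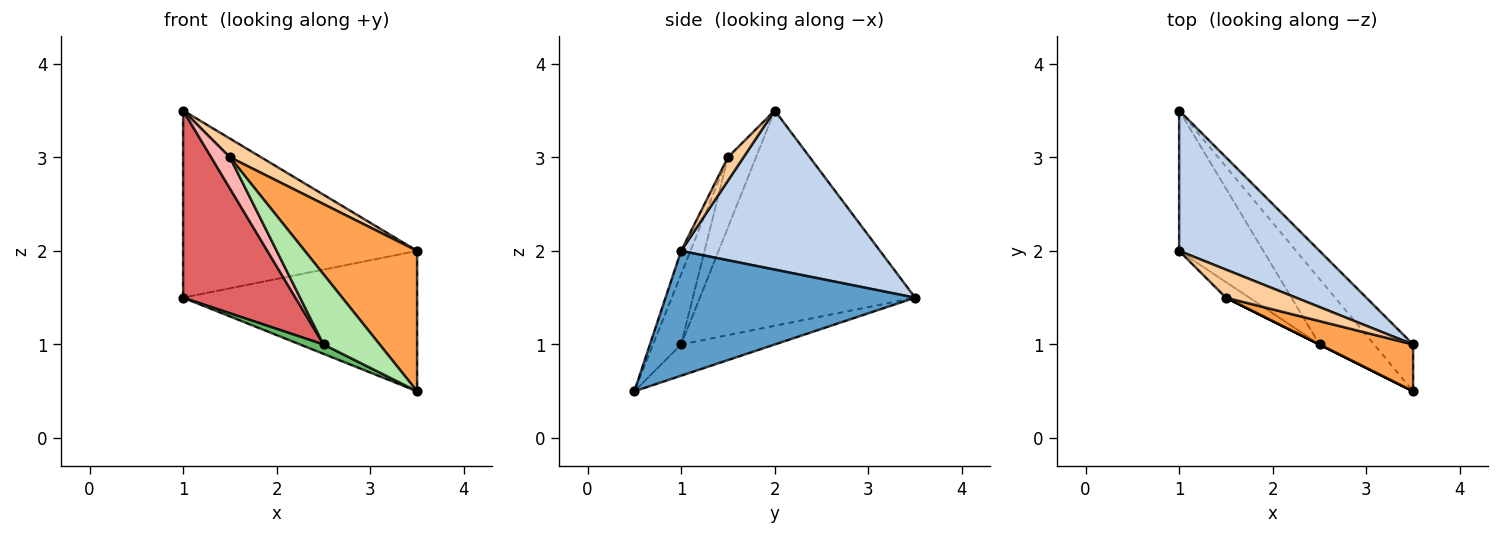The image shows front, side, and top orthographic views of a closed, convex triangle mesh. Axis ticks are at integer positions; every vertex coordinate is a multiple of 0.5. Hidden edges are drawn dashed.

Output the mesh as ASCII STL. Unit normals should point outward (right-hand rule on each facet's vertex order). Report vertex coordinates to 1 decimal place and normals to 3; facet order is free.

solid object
 facet normal 0.711 0.667 -0.222
  outer loop
   vertex 3.5 1.0 2.0
   vertex 3.5 0.5 0.5
   vertex 1.0 3.5 1.5
  endloop
 endfacet
 facet normal 0.562 0.662 0.496
  outer loop
   vertex 3.5 1.0 2.0
   vertex 1.0 3.5 1.5
   vertex 1.0 2.0 3.5
  endloop
 endfacet
 facet normal -0.079 -0.946 0.315
  outer loop
   vertex 3.5 1.0 2.0
   vertex 1.5 1.5 3.0
   vertex 3.5 0.5 0.5
  endloop
 endfacet
 facet normal 0.267 -0.535 0.802
  outer loop
   vertex 3.5 1.0 2.0
   vertex 1.0 2.0 3.5
   vertex 1.5 1.5 3.0
  endloop
 endfacet
 facet normal -0.492 -0.123 -0.862
  outer loop
   vertex 2.5 1.0 1.0
   vertex 1.0 3.5 1.5
   vertex 3.5 0.5 0.5
  endloop
 endfacet
 facet normal -0.447 -0.894 0.000
  outer loop
   vertex 2.5 1.0 1.0
   vertex 3.5 0.5 0.5
   vertex 1.5 1.5 3.0
  endloop
 endfacet
 facet normal -0.838 -0.437 -0.328
  outer loop
   vertex 2.5 1.0 1.0
   vertex 1.0 2.0 3.5
   vertex 1.0 3.5 1.5
  endloop
 endfacet
 facet normal -0.802 -0.535 -0.267
  outer loop
   vertex 2.5 1.0 1.0
   vertex 1.5 1.5 3.0
   vertex 1.0 2.0 3.5
  endloop
 endfacet
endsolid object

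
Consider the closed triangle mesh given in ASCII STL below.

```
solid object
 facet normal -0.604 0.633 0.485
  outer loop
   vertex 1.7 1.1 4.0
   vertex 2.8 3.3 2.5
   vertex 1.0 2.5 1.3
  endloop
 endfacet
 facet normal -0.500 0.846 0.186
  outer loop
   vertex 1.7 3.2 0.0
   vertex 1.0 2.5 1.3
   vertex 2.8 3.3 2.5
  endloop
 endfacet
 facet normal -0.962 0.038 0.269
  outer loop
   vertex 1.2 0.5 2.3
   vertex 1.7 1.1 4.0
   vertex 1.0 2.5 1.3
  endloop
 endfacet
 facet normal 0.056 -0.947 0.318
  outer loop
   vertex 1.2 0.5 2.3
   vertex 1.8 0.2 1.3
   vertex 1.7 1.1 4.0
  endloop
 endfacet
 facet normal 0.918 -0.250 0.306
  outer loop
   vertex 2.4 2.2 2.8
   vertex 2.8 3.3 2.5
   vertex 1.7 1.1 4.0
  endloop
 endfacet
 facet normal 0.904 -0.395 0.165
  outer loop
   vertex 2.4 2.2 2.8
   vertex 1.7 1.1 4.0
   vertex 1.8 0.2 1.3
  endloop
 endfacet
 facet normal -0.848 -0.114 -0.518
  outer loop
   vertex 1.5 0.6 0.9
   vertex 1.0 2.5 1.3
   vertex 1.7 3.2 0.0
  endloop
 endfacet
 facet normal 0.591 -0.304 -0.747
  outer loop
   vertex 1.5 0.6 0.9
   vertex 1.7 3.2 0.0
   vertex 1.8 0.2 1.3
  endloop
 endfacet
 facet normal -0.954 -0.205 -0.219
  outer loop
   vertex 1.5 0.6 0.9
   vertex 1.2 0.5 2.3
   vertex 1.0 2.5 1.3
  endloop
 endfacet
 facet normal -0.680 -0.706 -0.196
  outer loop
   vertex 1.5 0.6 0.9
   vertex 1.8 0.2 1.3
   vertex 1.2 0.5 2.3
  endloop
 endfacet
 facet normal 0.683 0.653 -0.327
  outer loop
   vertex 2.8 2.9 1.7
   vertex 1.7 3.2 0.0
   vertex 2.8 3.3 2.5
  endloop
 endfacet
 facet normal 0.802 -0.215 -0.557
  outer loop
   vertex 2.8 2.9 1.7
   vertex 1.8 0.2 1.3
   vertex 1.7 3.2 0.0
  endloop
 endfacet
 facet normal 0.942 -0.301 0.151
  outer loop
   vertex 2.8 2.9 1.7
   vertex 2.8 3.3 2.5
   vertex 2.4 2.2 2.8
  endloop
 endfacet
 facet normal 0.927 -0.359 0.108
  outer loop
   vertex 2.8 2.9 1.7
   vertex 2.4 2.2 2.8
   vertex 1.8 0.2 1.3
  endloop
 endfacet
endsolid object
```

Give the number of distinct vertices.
9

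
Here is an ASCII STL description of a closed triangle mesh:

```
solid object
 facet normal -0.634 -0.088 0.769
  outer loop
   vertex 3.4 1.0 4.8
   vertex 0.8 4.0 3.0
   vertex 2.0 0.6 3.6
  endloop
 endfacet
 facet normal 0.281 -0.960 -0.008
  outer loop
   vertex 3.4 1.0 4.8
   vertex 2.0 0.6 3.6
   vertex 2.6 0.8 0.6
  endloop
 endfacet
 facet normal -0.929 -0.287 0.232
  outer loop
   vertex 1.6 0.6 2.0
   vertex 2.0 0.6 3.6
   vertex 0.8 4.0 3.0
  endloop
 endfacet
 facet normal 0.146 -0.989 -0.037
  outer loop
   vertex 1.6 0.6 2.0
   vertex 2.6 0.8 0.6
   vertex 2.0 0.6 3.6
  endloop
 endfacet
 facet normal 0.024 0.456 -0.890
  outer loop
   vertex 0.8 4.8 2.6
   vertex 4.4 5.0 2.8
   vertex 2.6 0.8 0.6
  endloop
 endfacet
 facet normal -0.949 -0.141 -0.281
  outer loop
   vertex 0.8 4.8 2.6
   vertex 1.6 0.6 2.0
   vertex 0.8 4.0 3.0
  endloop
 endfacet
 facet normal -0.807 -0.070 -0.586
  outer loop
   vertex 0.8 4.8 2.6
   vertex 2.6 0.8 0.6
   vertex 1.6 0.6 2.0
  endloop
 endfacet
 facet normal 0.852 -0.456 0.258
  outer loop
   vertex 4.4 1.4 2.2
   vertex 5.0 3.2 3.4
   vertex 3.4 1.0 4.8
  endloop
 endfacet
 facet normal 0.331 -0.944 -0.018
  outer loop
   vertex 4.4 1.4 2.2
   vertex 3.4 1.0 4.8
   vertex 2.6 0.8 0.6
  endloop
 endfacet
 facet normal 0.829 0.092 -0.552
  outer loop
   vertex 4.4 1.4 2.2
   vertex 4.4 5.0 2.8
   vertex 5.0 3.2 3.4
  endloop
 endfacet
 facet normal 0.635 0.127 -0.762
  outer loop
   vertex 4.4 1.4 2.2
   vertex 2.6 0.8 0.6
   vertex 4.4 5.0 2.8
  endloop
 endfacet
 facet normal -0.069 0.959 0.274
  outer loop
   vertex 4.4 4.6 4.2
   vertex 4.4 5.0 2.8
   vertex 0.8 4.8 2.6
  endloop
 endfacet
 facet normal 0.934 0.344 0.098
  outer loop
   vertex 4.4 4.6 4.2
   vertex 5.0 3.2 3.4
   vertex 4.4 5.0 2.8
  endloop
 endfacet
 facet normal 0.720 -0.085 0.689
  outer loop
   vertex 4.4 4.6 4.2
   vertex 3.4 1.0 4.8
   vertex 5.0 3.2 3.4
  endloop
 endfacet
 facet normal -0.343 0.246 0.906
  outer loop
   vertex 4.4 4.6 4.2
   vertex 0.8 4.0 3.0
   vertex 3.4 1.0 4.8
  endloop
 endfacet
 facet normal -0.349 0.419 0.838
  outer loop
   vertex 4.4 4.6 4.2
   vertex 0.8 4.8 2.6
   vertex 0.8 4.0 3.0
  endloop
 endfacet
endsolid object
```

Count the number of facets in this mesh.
16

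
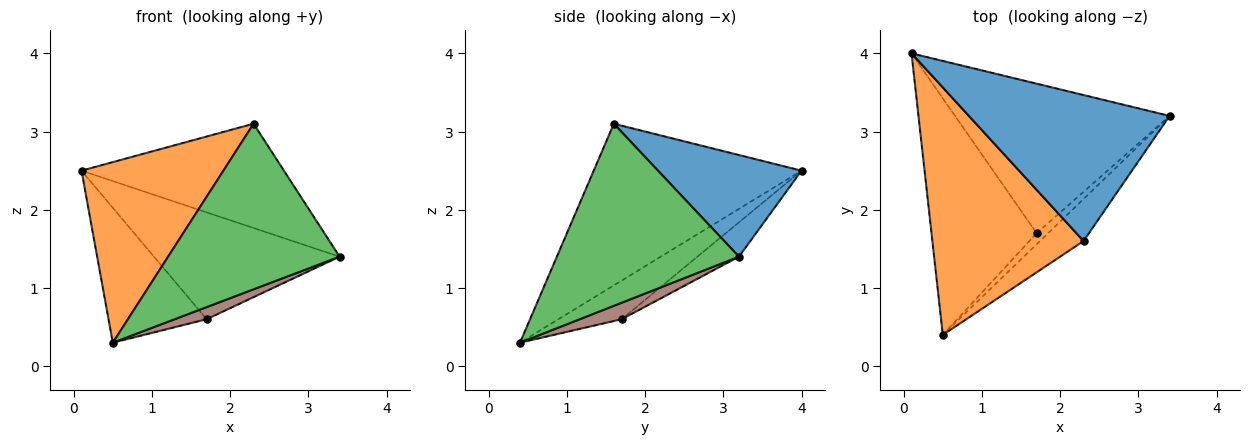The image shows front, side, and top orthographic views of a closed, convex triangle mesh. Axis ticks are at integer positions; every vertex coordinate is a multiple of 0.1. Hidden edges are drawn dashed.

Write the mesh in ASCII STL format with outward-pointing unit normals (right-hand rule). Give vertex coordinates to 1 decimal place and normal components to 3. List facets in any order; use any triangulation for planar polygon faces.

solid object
 facet normal 0.381 0.537 0.752
  outer loop
   vertex 2.3 1.6 3.1
   vertex 3.4 3.2 1.4
   vertex 0.1 4.0 2.5
  endloop
 endfacet
 facet normal -0.654 -0.446 0.611
  outer loop
   vertex 2.3 1.6 3.1
   vertex 0.1 4.0 2.5
   vertex 0.5 0.4 0.3
  endloop
 endfacet
 facet normal 0.717 -0.675 -0.172
  outer loop
   vertex 2.3 1.6 3.1
   vertex 0.5 0.4 0.3
   vertex 3.4 3.2 1.4
  endloop
 endfacet
 facet normal -0.129 0.577 -0.807
  outer loop
   vertex 1.7 1.7 0.6
   vertex 0.1 4.0 2.5
   vertex 3.4 3.2 1.4
  endloop
 endfacet
 facet normal -0.304 0.472 -0.827
  outer loop
   vertex 1.7 1.7 0.6
   vertex 0.5 0.4 0.3
   vertex 0.1 4.0 2.5
  endloop
 endfacet
 facet normal 0.696 -0.531 -0.484
  outer loop
   vertex 1.7 1.7 0.6
   vertex 3.4 3.2 1.4
   vertex 0.5 0.4 0.3
  endloop
 endfacet
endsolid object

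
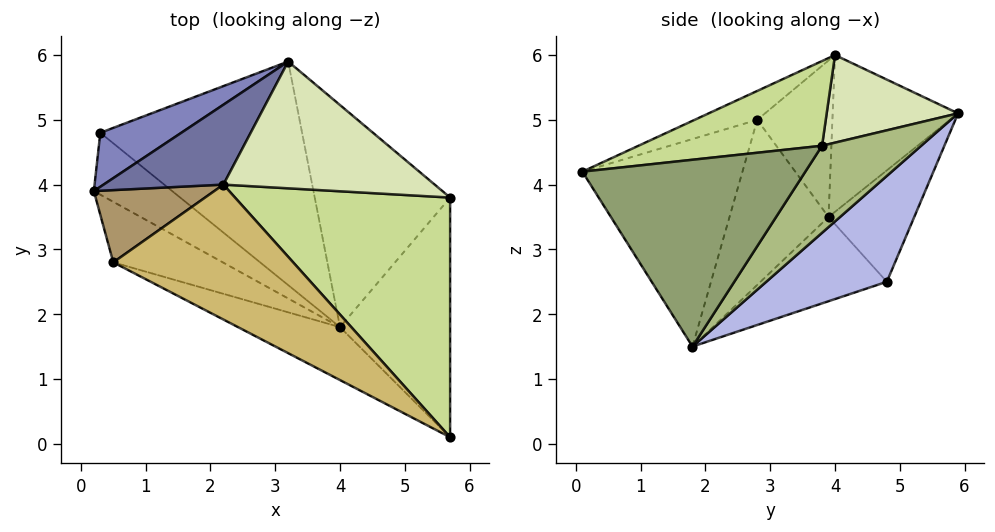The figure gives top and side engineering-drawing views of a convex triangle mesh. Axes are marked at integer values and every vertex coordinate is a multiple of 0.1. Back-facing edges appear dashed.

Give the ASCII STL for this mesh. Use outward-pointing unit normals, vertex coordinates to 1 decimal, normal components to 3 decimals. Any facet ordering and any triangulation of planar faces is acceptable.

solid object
 facet normal -0.649 0.577 0.496
  outer loop
   vertex 2.2 4.0 6.0
   vertex 3.2 5.9 5.1
   vertex 0.2 3.9 3.5
  endloop
 endfacet
 facet normal -0.649 0.596 0.472
  outer loop
   vertex 0.3 4.8 2.5
   vertex 0.2 3.9 3.5
   vertex 3.2 5.9 5.1
  endloop
 endfacet
 facet normal -0.607 -0.560 -0.565
  outer loop
   vertex 0.3 4.8 2.5
   vertex 4.0 1.8 1.5
   vertex 0.2 3.9 3.5
  endloop
 endfacet
 facet normal 0.351 0.656 -0.669
  outer loop
   vertex 0.3 4.8 2.5
   vertex 3.2 5.9 5.1
   vertex 4.0 1.8 1.5
  endloop
 endfacet
 facet normal 0.860 0.055 -0.507
  outer loop
   vertex 5.7 3.8 4.6
   vertex 5.7 0.1 4.2
   vertex 4.0 1.8 1.5
  endloop
 endfacet
 facet normal 0.413 0.645 -0.643
  outer loop
   vertex 5.7 3.8 4.6
   vertex 4.0 1.8 1.5
   vertex 3.2 5.9 5.1
  endloop
 endfacet
 facet normal 0.365 -0.100 0.926
  outer loop
   vertex 5.7 3.8 4.6
   vertex 2.2 4.0 6.0
   vertex 5.7 0.1 4.2
  endloop
 endfacet
 facet normal 0.373 0.230 0.899
  outer loop
   vertex 5.7 3.8 4.6
   vertex 3.2 5.9 5.1
   vertex 2.2 4.0 6.0
  endloop
 endfacet
 facet normal -0.675 0.524 0.519
  outer loop
   vertex 0.5 2.8 5.0
   vertex 2.2 4.0 6.0
   vertex 0.2 3.9 3.5
  endloop
 endfacet
 facet normal -0.136 -0.513 0.847
  outer loop
   vertex 0.5 2.8 5.0
   vertex 5.7 0.1 4.2
   vertex 2.2 4.0 6.0
  endloop
 endfacet
 facet normal -0.595 -0.700 -0.395
  outer loop
   vertex 0.5 2.8 5.0
   vertex 0.2 3.9 3.5
   vertex 4.0 1.8 1.5
  endloop
 endfacet
 facet normal -0.476 -0.848 -0.234
  outer loop
   vertex 0.5 2.8 5.0
   vertex 4.0 1.8 1.5
   vertex 5.7 0.1 4.2
  endloop
 endfacet
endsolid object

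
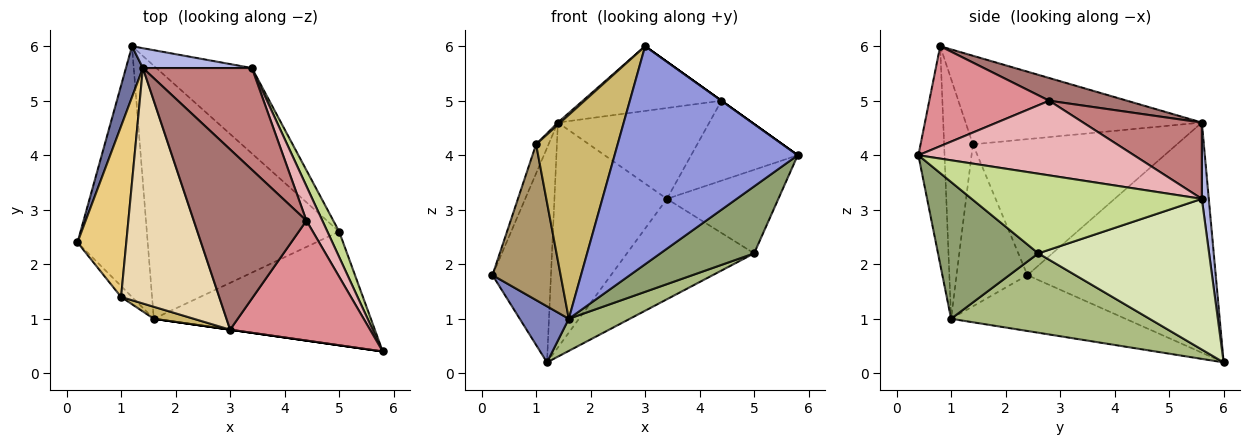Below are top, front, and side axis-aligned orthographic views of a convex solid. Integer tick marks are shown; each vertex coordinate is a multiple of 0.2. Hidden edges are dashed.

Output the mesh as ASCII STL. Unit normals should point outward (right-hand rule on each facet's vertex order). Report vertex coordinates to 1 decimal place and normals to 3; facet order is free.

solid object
 facet normal -0.953 0.296 0.070
  outer loop
   vertex 1.4 5.6 4.6
   vertex 1.2 6.0 0.2
   vertex 0.2 2.4 1.8
  endloop
 endfacet
 facet normal -0.613 -0.172 -0.771
  outer loop
   vertex 1.6 1.0 1.0
   vertex 0.2 2.4 1.8
   vertex 1.2 6.0 0.2
  endloop
 endfacet
 facet normal -0.141 -0.990 0.000
  outer loop
   vertex 1.6 1.0 1.0
   vertex 5.8 0.4 4.0
   vertex 3.0 0.8 6.0
  endloop
 endfacet
 facet normal 0.061 0.994 0.088
  outer loop
   vertex 3.4 5.6 3.2
   vertex 1.2 6.0 0.2
   vertex 1.4 5.6 4.6
  endloop
 endfacet
 facet normal 0.477 -0.446 -0.757
  outer loop
   vertex 5.0 2.6 2.2
   vertex 5.8 0.4 4.0
   vertex 1.6 1.0 1.0
  endloop
 endfacet
 facet normal 0.379 -0.117 -0.918
  outer loop
   vertex 5.0 2.6 2.2
   vertex 1.6 1.0 1.0
   vertex 1.2 6.0 0.2
  endloop
 endfacet
 facet normal 0.892 0.432 0.131
  outer loop
   vertex 5.0 2.6 2.2
   vertex 3.4 5.6 3.2
   vertex 5.8 0.4 4.0
  endloop
 endfacet
 facet normal 0.715 0.532 -0.453
  outer loop
   vertex 5.0 2.6 2.2
   vertex 1.2 6.0 0.2
   vertex 3.4 5.6 3.2
  endloop
 endfacet
 facet normal -0.720 -0.692 -0.048
  outer loop
   vertex 1.0 1.4 4.2
   vertex 0.2 2.4 1.8
   vertex 1.6 1.0 1.0
  endloop
 endfacet
 facet normal -0.332 -0.942 0.055
  outer loop
   vertex 1.0 1.4 4.2
   vertex 1.6 1.0 1.0
   vertex 3.0 0.8 6.0
  endloop
 endfacet
 facet normal -0.940 0.057 0.337
  outer loop
   vertex 1.0 1.4 4.2
   vertex 1.4 5.6 4.6
   vertex 0.2 2.4 1.8
  endloop
 endfacet
 facet normal -0.670 -0.007 0.742
  outer loop
   vertex 1.0 1.4 4.2
   vertex 3.0 0.8 6.0
   vertex 1.4 5.6 4.6
  endloop
 endfacet
 facet normal 0.186 0.332 0.925
  outer loop
   vertex 4.4 2.8 5.0
   vertex 1.4 5.6 4.6
   vertex 3.0 0.8 6.0
  endloop
 endfacet
 facet normal 0.463 0.590 0.661
  outer loop
   vertex 4.4 2.8 5.0
   vertex 3.4 5.6 3.2
   vertex 1.4 5.6 4.6
  endloop
 endfacet
 facet normal 0.581 0.000 0.814
  outer loop
   vertex 4.4 2.8 5.0
   vertex 3.0 0.8 6.0
   vertex 5.8 0.4 4.0
  endloop
 endfacet
 facet normal 0.880 0.435 0.188
  outer loop
   vertex 4.4 2.8 5.0
   vertex 5.8 0.4 4.0
   vertex 3.4 5.6 3.2
  endloop
 endfacet
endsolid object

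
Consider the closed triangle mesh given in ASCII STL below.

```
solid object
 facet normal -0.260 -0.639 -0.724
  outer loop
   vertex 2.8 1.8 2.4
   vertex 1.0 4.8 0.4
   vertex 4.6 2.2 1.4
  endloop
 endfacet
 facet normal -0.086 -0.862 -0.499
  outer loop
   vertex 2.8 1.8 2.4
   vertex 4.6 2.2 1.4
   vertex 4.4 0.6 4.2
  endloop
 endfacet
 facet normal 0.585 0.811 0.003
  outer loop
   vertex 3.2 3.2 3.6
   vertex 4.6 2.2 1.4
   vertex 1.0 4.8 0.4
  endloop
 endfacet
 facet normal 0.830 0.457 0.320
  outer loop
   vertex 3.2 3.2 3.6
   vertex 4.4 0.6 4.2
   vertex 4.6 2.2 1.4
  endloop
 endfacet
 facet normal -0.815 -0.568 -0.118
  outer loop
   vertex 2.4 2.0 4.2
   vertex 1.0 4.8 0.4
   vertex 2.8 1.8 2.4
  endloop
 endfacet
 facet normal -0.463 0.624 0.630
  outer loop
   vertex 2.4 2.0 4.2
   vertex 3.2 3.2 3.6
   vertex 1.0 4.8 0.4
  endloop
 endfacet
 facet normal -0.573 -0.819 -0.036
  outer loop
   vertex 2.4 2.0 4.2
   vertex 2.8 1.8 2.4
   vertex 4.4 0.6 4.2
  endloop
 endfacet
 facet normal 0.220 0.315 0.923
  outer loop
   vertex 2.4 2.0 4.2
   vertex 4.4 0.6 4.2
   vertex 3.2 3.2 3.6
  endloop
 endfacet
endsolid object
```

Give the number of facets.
8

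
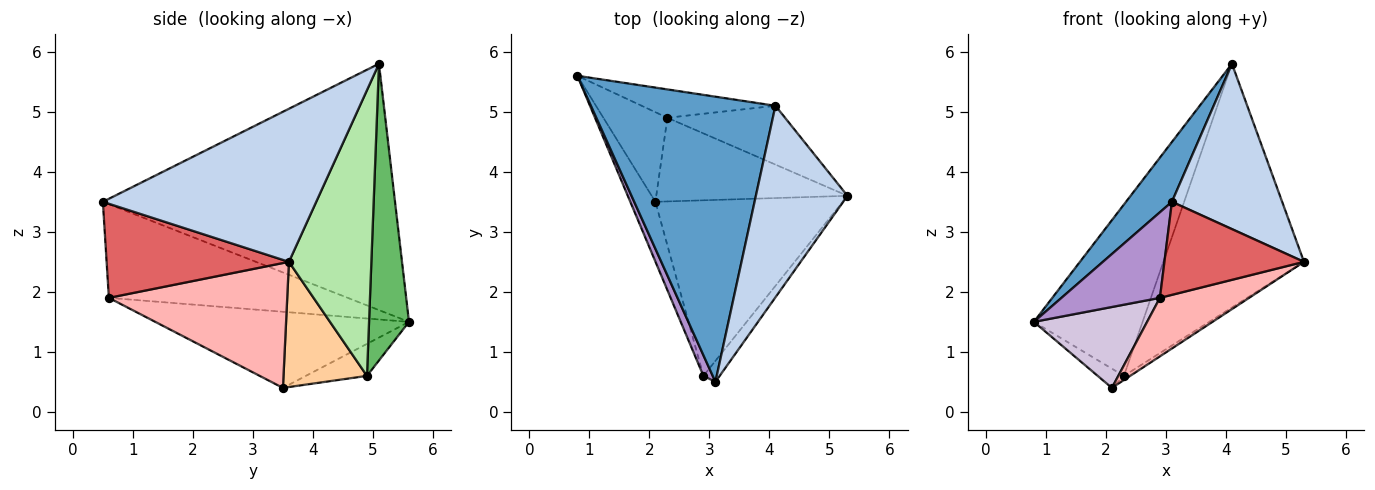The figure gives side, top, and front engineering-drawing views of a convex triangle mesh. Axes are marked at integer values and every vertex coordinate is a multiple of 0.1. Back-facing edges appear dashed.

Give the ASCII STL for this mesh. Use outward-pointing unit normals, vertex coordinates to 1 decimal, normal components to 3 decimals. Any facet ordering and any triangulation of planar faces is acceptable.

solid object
 facet normal -0.794 -0.125 0.595
  outer loop
   vertex 4.1 5.1 5.8
   vertex 0.8 5.6 1.5
   vertex 3.1 0.5 3.5
  endloop
 endfacet
 facet normal 0.784 -0.405 0.469
  outer loop
   vertex 4.1 5.1 5.8
   vertex 3.1 0.5 3.5
   vertex 5.3 3.6 2.5
  endloop
 endfacet
 facet normal -0.439 0.188 -0.878
  outer loop
   vertex 2.3 4.9 0.6
   vertex 2.1 3.5 0.4
   vertex 0.8 5.6 1.5
  endloop
 endfacet
 facet normal 0.547 0.041 -0.836
  outer loop
   vertex 2.3 4.9 0.6
   vertex 5.3 3.6 2.5
   vertex 2.1 3.5 0.4
  endloop
 endfacet
 facet normal 0.341 0.928 -0.154
  outer loop
   vertex 2.3 4.9 0.6
   vertex 0.8 5.6 1.5
   vertex 4.1 5.1 5.8
  endloop
 endfacet
 facet normal 0.495 0.845 -0.204
  outer loop
   vertex 2.3 4.9 0.6
   vertex 4.1 5.1 5.8
   vertex 5.3 3.6 2.5
  endloop
 endfacet
 facet normal 0.787 -0.602 -0.136
  outer loop
   vertex 2.9 0.6 1.9
   vertex 5.3 3.6 2.5
   vertex 3.1 0.5 3.5
  endloop
 endfacet
 facet normal 0.535 -0.267 -0.802
  outer loop
   vertex 2.9 0.6 1.9
   vertex 2.1 3.5 0.4
   vertex 5.3 3.6 2.5
  endloop
 endfacet
 facet normal -0.921 -0.379 0.091
  outer loop
   vertex 2.9 0.6 1.9
   vertex 3.1 0.5 3.5
   vertex 0.8 5.6 1.5
  endloop
 endfacet
 facet normal -0.874 -0.390 -0.288
  outer loop
   vertex 2.9 0.6 1.9
   vertex 0.8 5.6 1.5
   vertex 2.1 3.5 0.4
  endloop
 endfacet
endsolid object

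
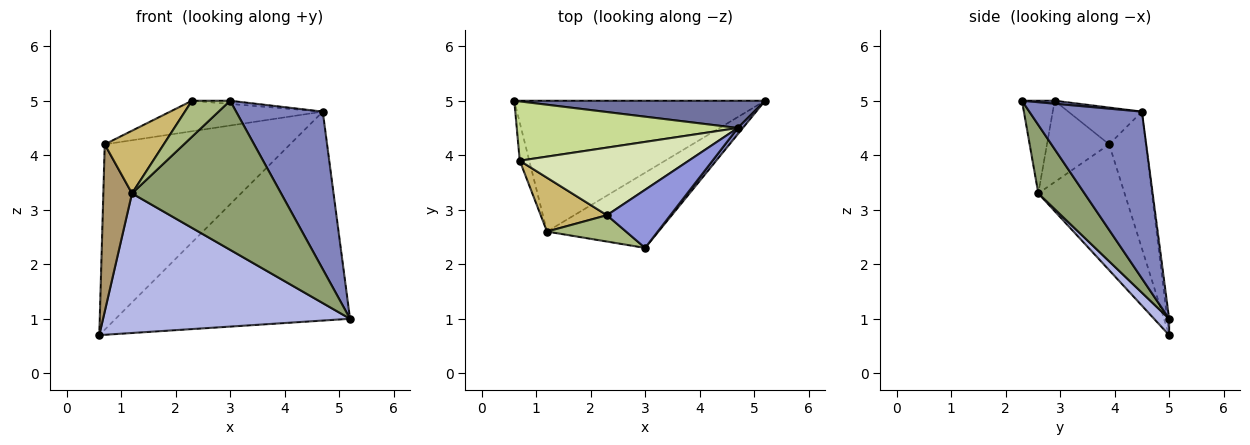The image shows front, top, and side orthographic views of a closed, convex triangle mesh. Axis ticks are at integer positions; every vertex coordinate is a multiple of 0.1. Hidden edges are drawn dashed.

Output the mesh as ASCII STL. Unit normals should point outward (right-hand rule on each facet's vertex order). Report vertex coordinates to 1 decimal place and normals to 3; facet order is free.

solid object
 facet normal -0.008 0.992 0.129
  outer loop
   vertex 4.7 4.5 4.8
   vertex 5.2 5.0 1.0
   vertex 0.6 5.0 0.7
  endloop
 endfacet
 facet normal 0.792 -0.610 0.024
  outer loop
   vertex 4.7 4.5 4.8
   vertex 3.0 2.3 5.0
   vertex 5.2 5.0 1.0
  endloop
 endfacet
 facet normal 0.047 0.055 0.997
  outer loop
   vertex 4.7 4.5 4.8
   vertex 2.3 2.9 5.0
   vertex 3.0 2.3 5.0
  endloop
 endfacet
 facet normal 0.045 -0.729 -0.683
  outer loop
   vertex 1.2 2.6 3.3
   vertex 0.6 5.0 0.7
   vertex 5.2 5.0 1.0
  endloop
 endfacet
 facet normal 0.267 -0.860 -0.434
  outer loop
   vertex 1.2 2.6 3.3
   vertex 5.2 5.0 1.0
   vertex 3.0 2.3 5.0
  endloop
 endfacet
 facet normal -0.569 -0.664 0.485
  outer loop
   vertex 1.2 2.6 3.3
   vertex 3.0 2.3 5.0
   vertex 2.3 2.9 5.0
  endloop
 endfacet
 facet normal -0.185 0.936 0.299
  outer loop
   vertex 0.7 3.9 4.2
   vertex 4.7 4.5 4.8
   vertex 0.6 5.0 0.7
  endloop
 endfacet
 facet normal -0.195 0.404 0.894
  outer loop
   vertex 0.7 3.9 4.2
   vertex 2.3 2.9 5.0
   vertex 4.7 4.5 4.8
  endloop
 endfacet
 facet normal -0.947 -0.314 -0.072
  outer loop
   vertex 0.7 3.9 4.2
   vertex 0.6 5.0 0.7
   vertex 1.2 2.6 3.3
  endloop
 endfacet
 facet normal -0.625 -0.592 0.509
  outer loop
   vertex 0.7 3.9 4.2
   vertex 1.2 2.6 3.3
   vertex 2.3 2.9 5.0
  endloop
 endfacet
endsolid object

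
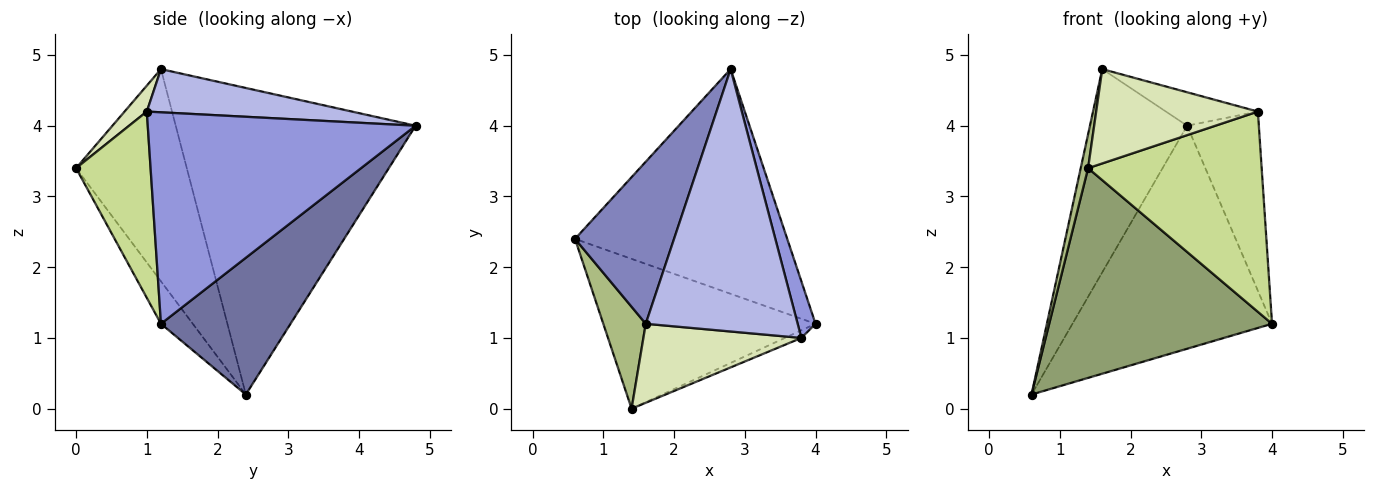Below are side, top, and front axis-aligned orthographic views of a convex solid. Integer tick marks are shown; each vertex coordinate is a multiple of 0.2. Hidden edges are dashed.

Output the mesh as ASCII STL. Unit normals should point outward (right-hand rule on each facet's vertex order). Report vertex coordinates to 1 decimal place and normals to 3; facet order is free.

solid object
 facet normal 0.416 0.641 -0.645
  outer loop
   vertex 2.8 4.8 4.0
   vertex 4.0 1.2 1.2
   vertex 0.6 2.4 0.2
  endloop
 endfacet
 facet normal -0.888 0.360 0.287
  outer loop
   vertex 1.6 1.2 4.8
   vertex 2.8 4.8 4.0
   vertex 0.6 2.4 0.2
  endloop
 endfacet
 facet normal 0.963 0.258 0.081
  outer loop
   vertex 3.8 1.0 4.2
   vertex 4.0 1.2 1.2
   vertex 2.8 4.8 4.0
  endloop
 endfacet
 facet normal 0.271 0.122 0.955
  outer loop
   vertex 3.8 1.0 4.2
   vertex 2.8 4.8 4.0
   vertex 1.6 1.2 4.8
  endloop
 endfacet
 facet normal -0.115 -0.808 -0.577
  outer loop
   vertex 1.4 0.0 3.4
   vertex 0.6 2.4 0.2
   vertex 4.0 1.2 1.2
  endloop
 endfacet
 facet normal -0.978 -0.065 0.196
  outer loop
   vertex 1.4 0.0 3.4
   vertex 1.6 1.2 4.8
   vertex 0.6 2.4 0.2
  endloop
 endfacet
 facet normal 0.394 -0.918 -0.035
  outer loop
   vertex 1.4 0.0 3.4
   vertex 4.0 1.2 1.2
   vertex 3.8 1.0 4.2
  endloop
 endfacet
 facet normal 0.105 -0.762 0.639
  outer loop
   vertex 1.4 0.0 3.4
   vertex 3.8 1.0 4.2
   vertex 1.6 1.2 4.8
  endloop
 endfacet
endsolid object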